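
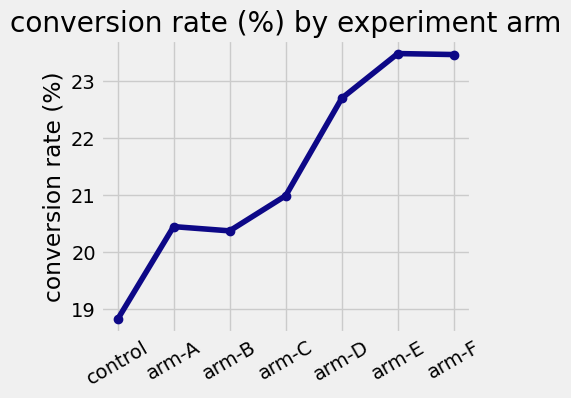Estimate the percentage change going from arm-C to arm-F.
≈ +11.9%

arm-C ≈ 21.0, arm-F ≈ 23.5; (23.5 − 21.0) / 21.0 ≈ +11.9%.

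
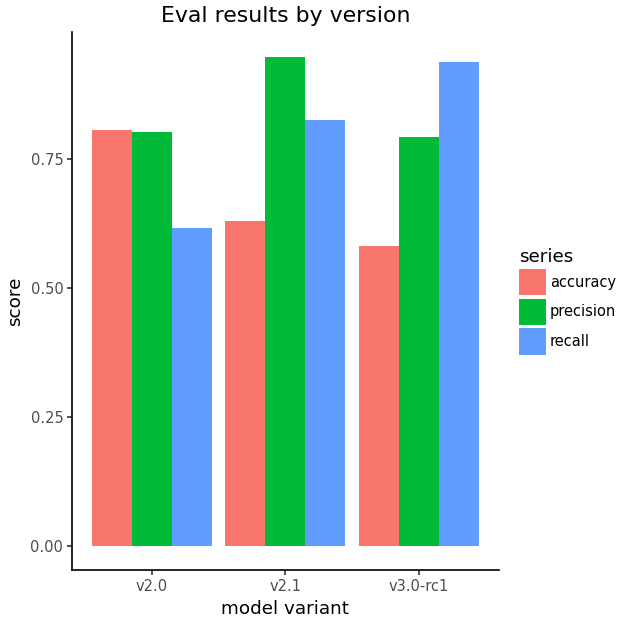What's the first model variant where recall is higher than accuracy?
v2.1

v2.0: recall ≈ 0.6 vs accuracy ≈ 0.8 (not yet); v2.1: recall ≈ 0.8 vs accuracy ≈ 0.6 (first crossover).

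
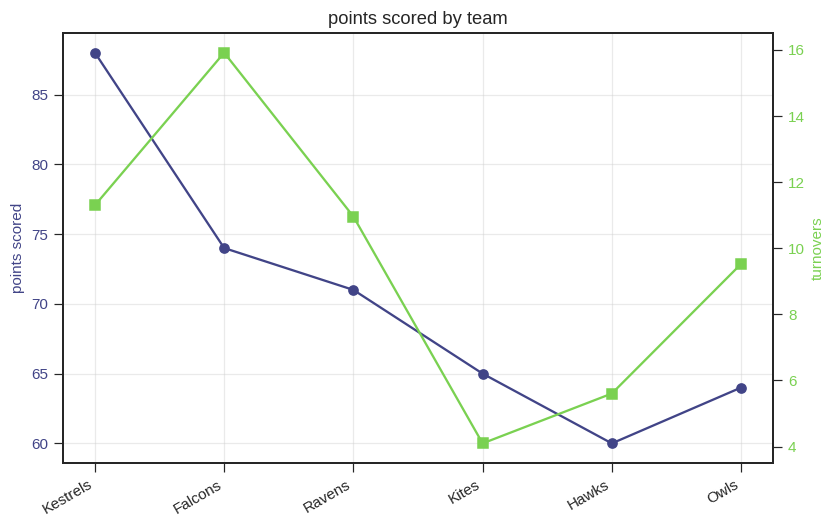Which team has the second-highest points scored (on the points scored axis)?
Top 3 (on the points scored axis): Kestrels ≈ 90, Falcons ≈ 75, Ravens ≈ 70.

Falcons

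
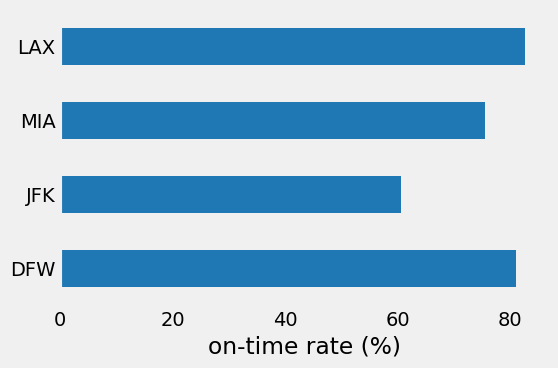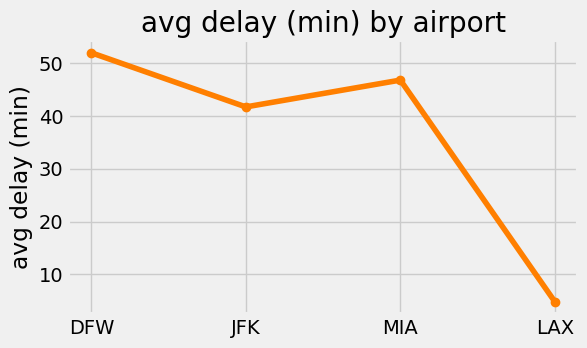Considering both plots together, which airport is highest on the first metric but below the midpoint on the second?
Chart 2 median avg delay (min) ≈ 45; below-median airports: JFK, LAX. Among those, LAX has the highest on-time rate (%) (≈ 80).

LAX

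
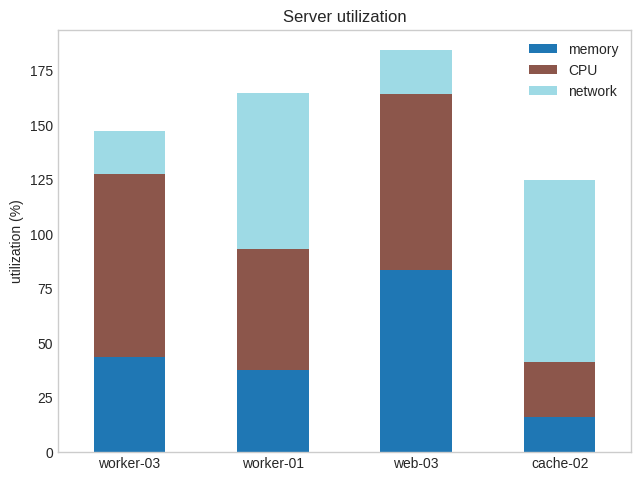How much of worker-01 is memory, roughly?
memory top ≈ 40, bottom ≈ 0; segment ≈ 40.

≈ 40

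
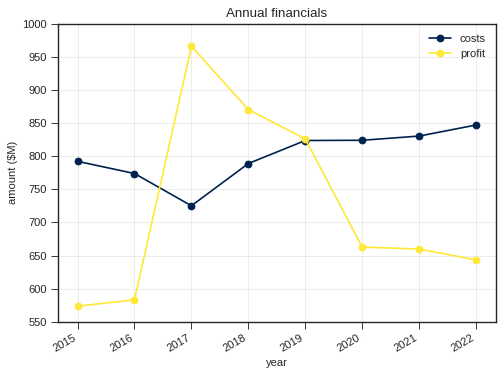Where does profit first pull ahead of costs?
2017

2016: profit ≈ 600 vs costs ≈ 750 (not yet); 2017: profit ≈ 950 vs costs ≈ 750 (first crossover).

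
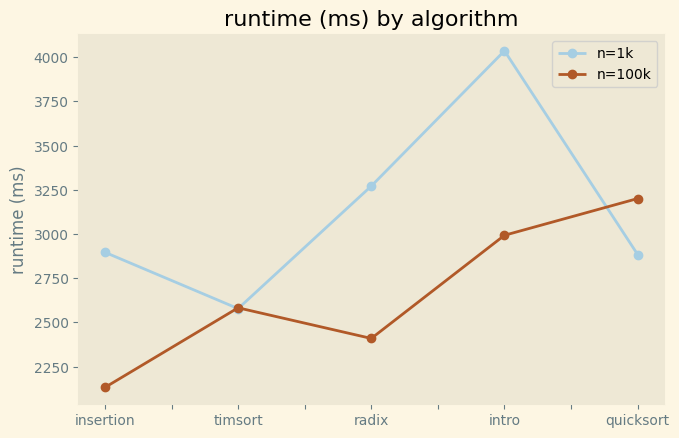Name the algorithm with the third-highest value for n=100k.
Top 4 for n=100k: quicksort ≈ 3200, intro ≈ 3000, timsort ≈ 2600, radix ≈ 2400.

timsort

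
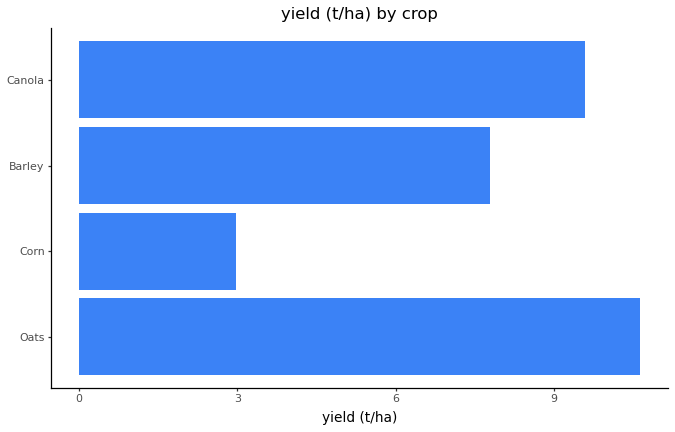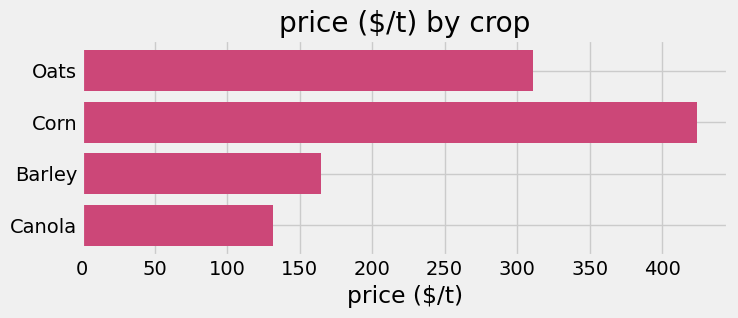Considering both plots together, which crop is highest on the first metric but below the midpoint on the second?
Chart 2 median price ($/t) ≈ 250; below-median crops: Barley, Canola. Among those, Canola has the highest yield (t/ha) (≈ 10).

Canola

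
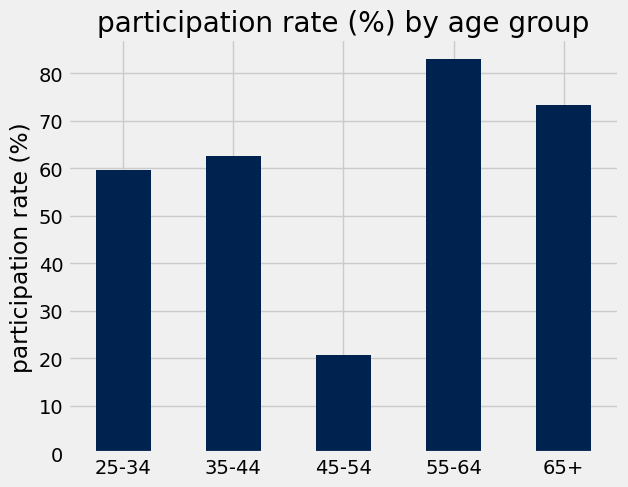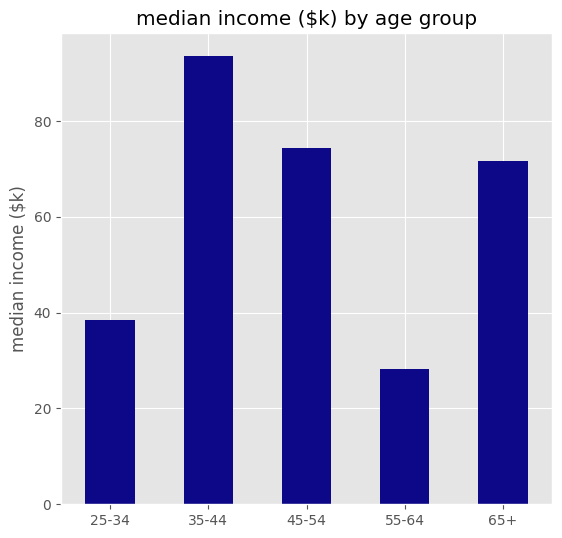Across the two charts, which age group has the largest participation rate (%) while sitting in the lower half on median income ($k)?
Chart 2 median median income ($k) ≈ 70; below-median age groups: 25-34, 55-64. Among those, 55-64 has the highest participation rate (%) (≈ 80).

55-64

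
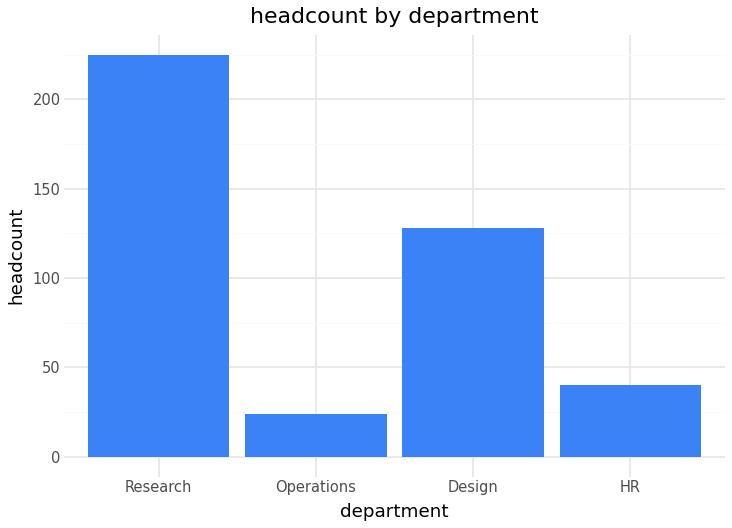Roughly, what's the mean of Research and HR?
(220 + 40) / 2 ≈ 130.

≈ 130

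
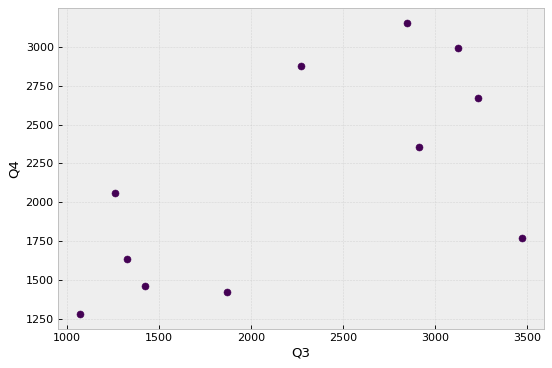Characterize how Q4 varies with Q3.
positive, moderate

Points are positively correlated; moderate (|r| ≈ 0.6).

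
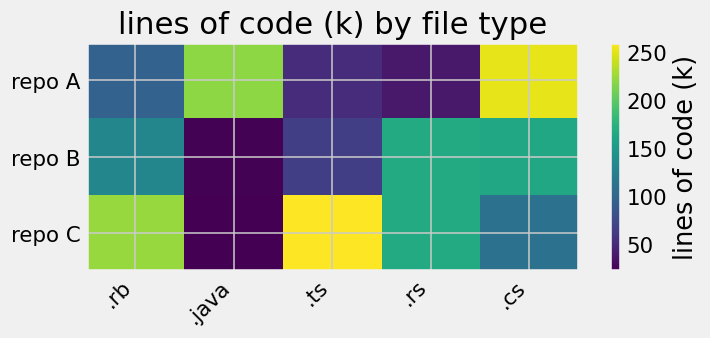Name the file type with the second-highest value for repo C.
.rb

Top 3 for repo C: .ts ≈ 260, .rb ≈ 220, .rs ≈ 160.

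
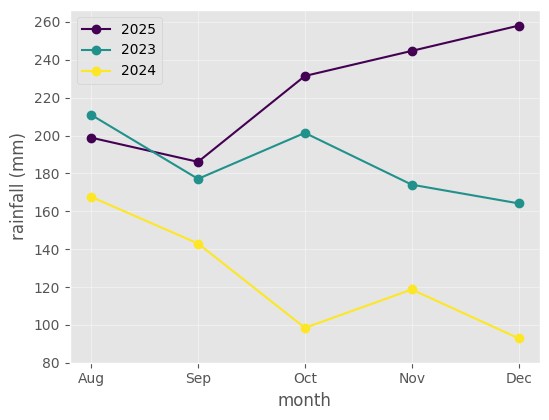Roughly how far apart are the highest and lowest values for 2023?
Max Aug ≈ 220, min Dec ≈ 160; range ≈ 60.

≈ 60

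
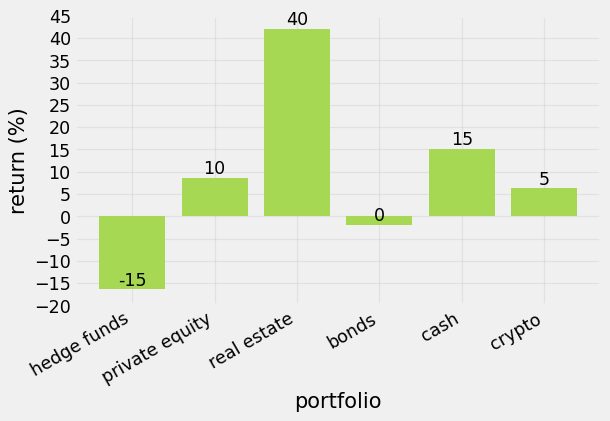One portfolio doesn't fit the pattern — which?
real estate

real estate ≈ 40; the rest sit between ≈ -15 and ≈ 15.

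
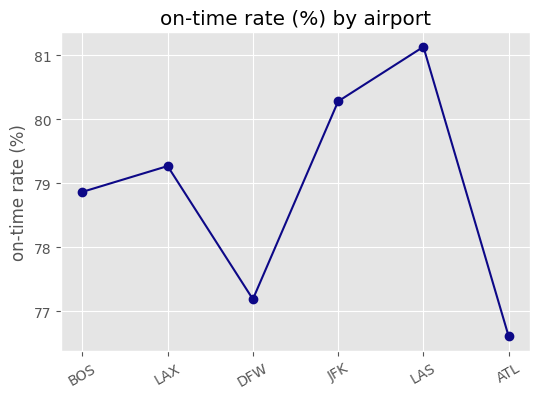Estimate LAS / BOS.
≈ 1.03×

LAS ≈ 81.0, BOS ≈ 79.0; 81.0/79.0 ≈ 1.03.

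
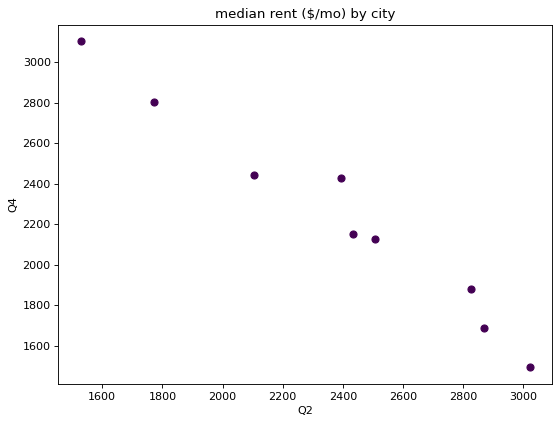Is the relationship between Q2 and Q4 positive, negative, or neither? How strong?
negative, strong

Points are negatively correlated; strong (|r| ≈ 1.0).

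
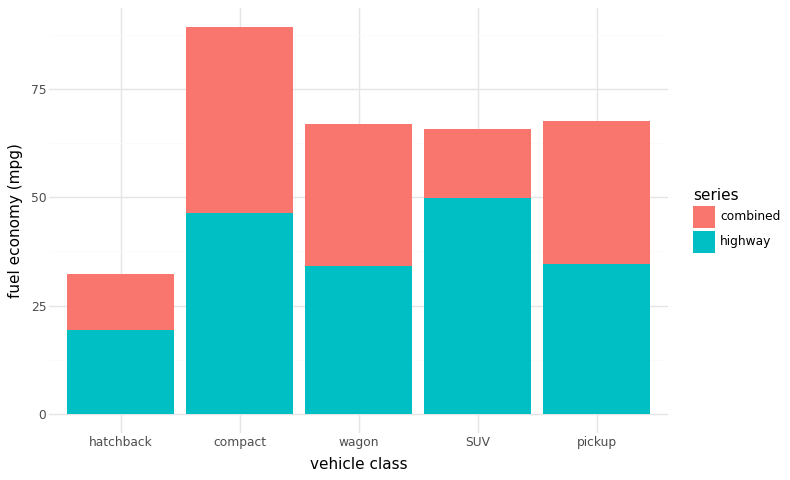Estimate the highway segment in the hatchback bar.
highway top ≈ 20, bottom ≈ 0; segment ≈ 20.

≈ 20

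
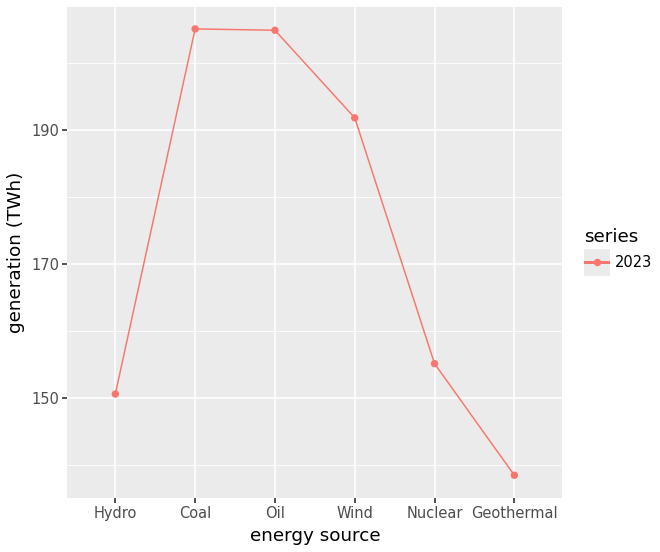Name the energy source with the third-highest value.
Top 4: Coal ≈ 210, Oil ≈ 200, Wind ≈ 190, Nuclear ≈ 160.

Wind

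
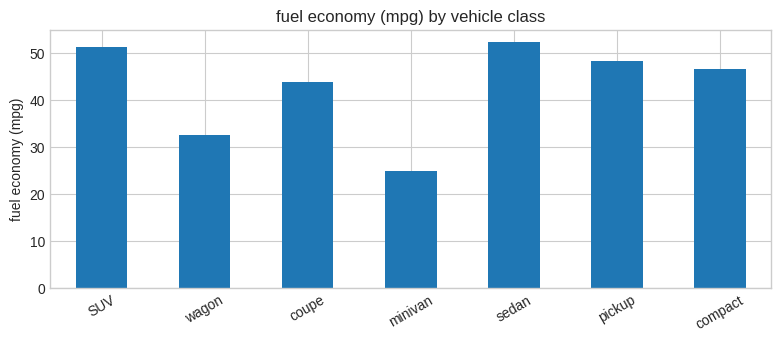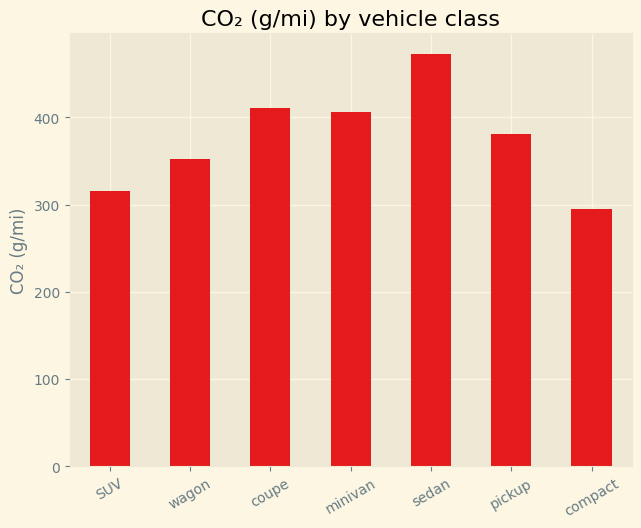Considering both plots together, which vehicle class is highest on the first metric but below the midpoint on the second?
SUV

Chart 2 median CO₂ (g/mi) ≈ 400; below-median vehicle classes: SUV, wagon, compact. Among those, SUV has the highest fuel economy (mpg) (≈ 50).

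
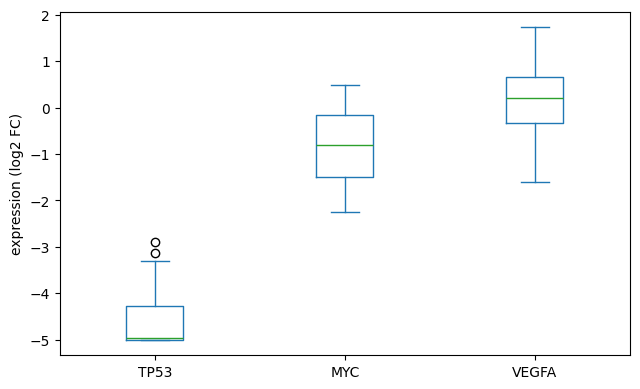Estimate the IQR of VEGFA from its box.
≈ 1.0

Q3 ≈ 0.5, Q1 ≈ -0.5; IQR ≈ 1.0.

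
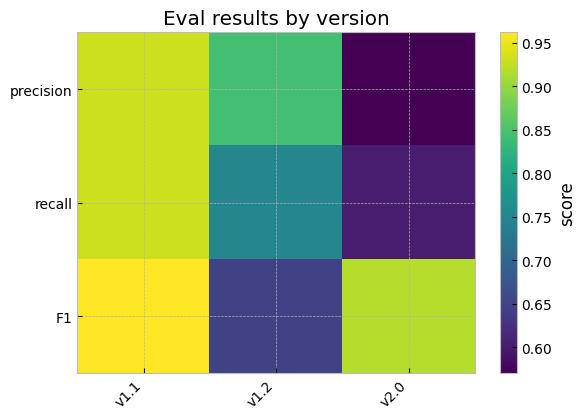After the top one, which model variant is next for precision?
Top 3 for precision: v1.1 ≈ 0.95, v1.2 ≈ 0.85, v2.0 ≈ 0.55.

v1.2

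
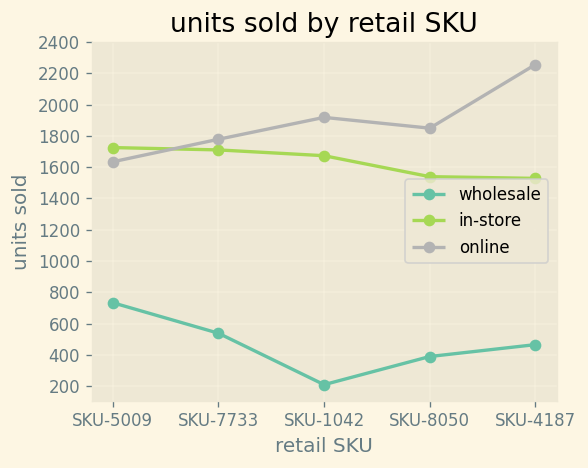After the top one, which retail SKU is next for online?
Top 3 for online: SKU-4187 ≈ 2200, SKU-1042 ≈ 2000, SKU-8050 ≈ 1800.

SKU-1042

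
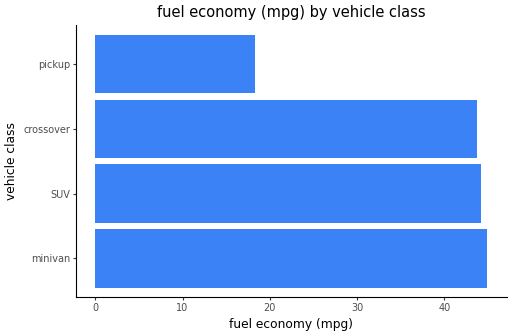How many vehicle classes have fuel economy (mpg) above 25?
Above 25: minivan, SUV, crossover.

3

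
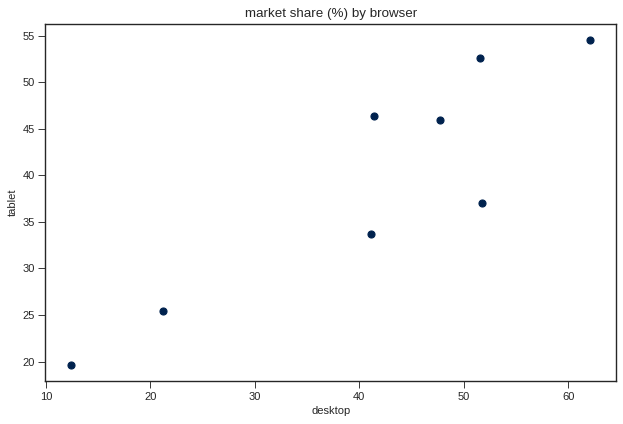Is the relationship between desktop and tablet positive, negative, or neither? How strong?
Points are positively correlated; strong (|r| ≈ 0.9).

positive, strong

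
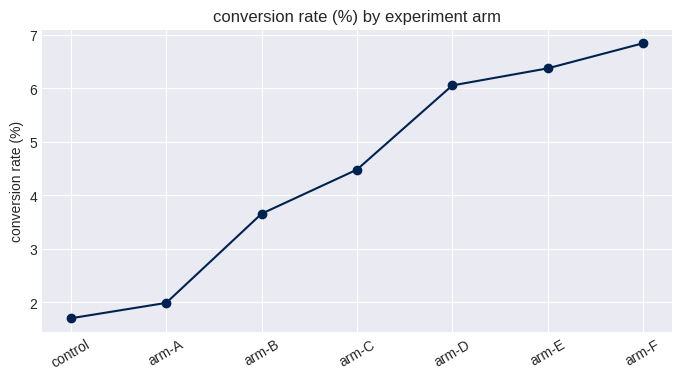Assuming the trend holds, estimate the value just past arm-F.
Last three: 6.0, 6.5, 7.0 → slope ≈ 0.5/step → next ≈ 7.5.

≈ 7.5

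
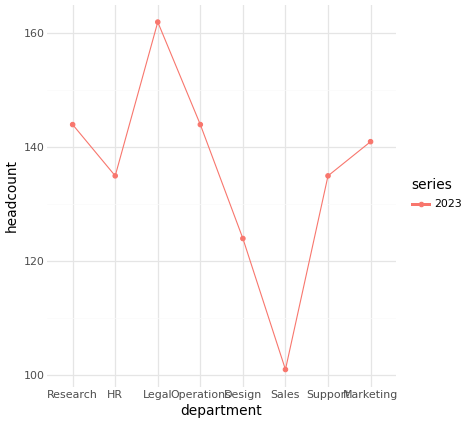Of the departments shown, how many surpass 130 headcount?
Above 130: Research, HR, Legal, Operations, Support, Marketing.

6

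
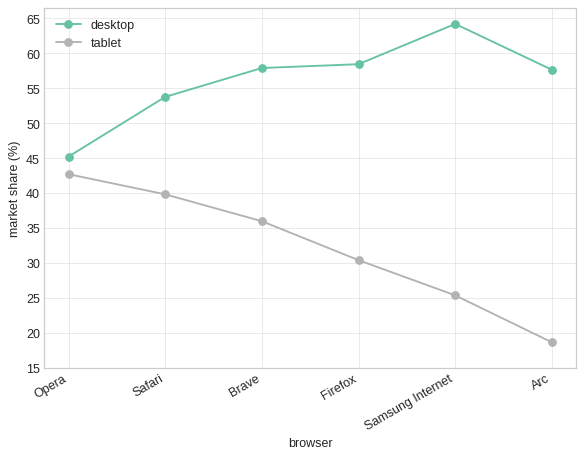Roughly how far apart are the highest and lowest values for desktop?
≈ 20

Max Samsung Internet ≈ 65, min Opera ≈ 45; range ≈ 20.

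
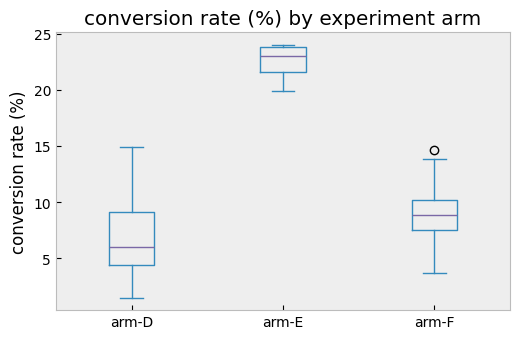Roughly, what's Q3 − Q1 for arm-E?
Q3 ≈ 24, Q1 ≈ 22; IQR ≈ 2.

≈ 2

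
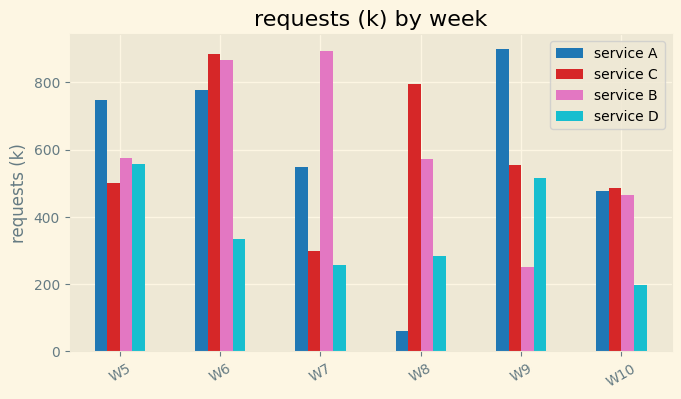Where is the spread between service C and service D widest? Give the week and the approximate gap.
W6: service C ≈ 900, service D ≈ 300 → gap ≈ 600. Next-largest (W8) is only ≈ 500.

W6, ≈ 600 k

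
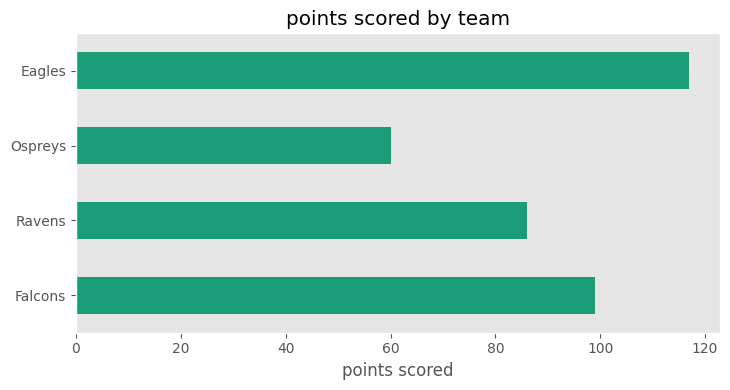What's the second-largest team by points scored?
Top 3: Eagles ≈ 120, Falcons ≈ 100, Ravens ≈ 90.

Falcons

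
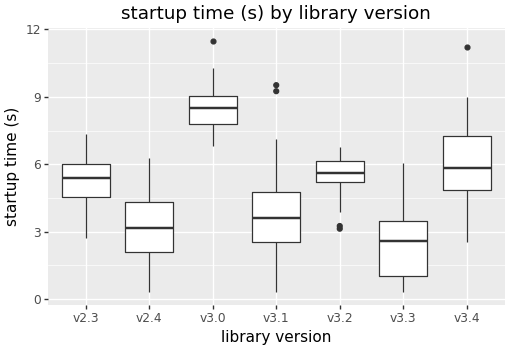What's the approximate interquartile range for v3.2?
Q3 ≈ 6.0, Q1 ≈ 5.0; IQR ≈ 1.0.

≈ 1.0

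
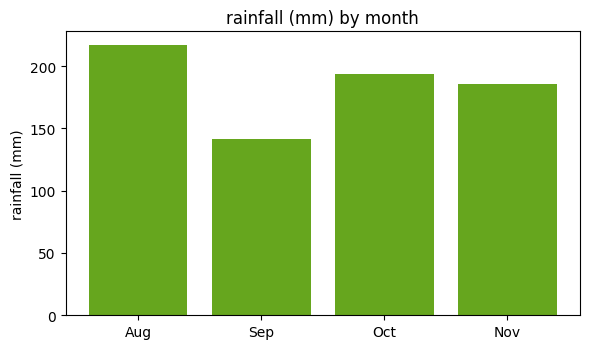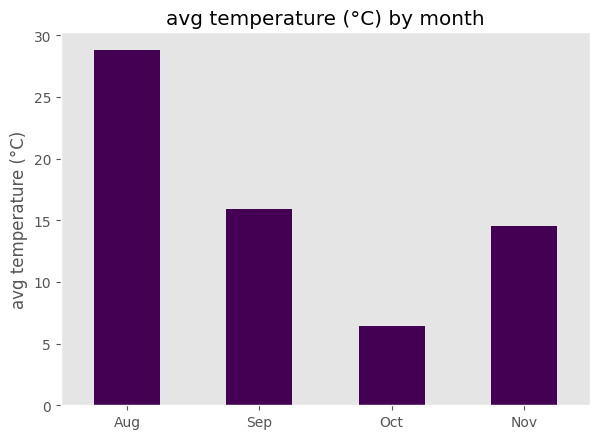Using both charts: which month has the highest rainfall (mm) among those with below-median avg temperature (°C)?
Oct

Chart 2 median avg temperature (°C) ≈ 15; below-median months: Oct, Nov. Among those, Oct has the highest rainfall (mm) (≈ 200).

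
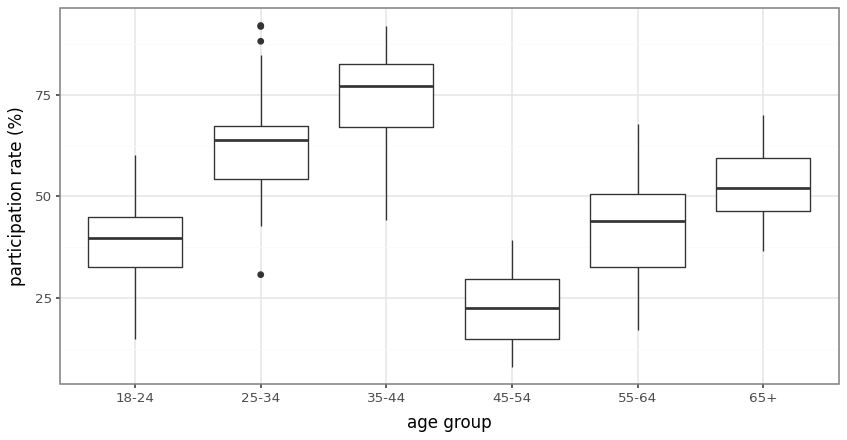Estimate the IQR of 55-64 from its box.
Q3 ≈ 50, Q1 ≈ 35; IQR ≈ 15.

≈ 15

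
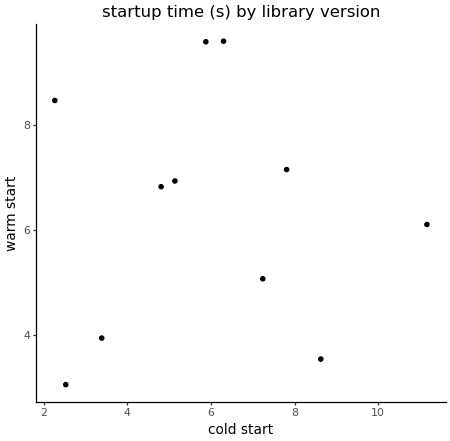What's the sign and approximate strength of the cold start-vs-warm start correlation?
no clear correlation

Points are roughly uncorrelated; weak (|r| ≈ 0.0).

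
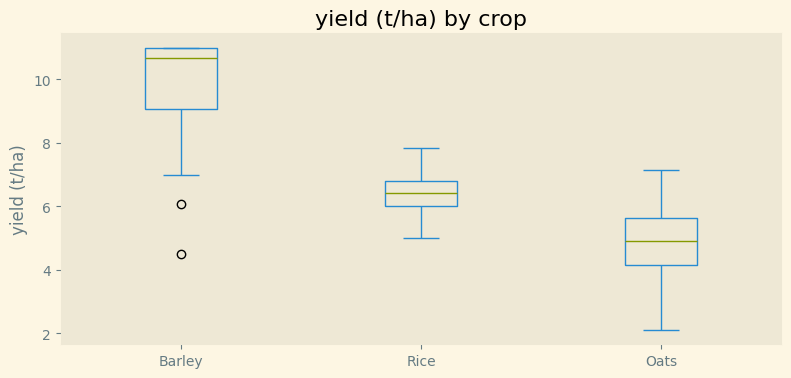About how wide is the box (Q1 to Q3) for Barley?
≈ 2.0

Q3 ≈ 11.0, Q1 ≈ 9.0; IQR ≈ 2.0.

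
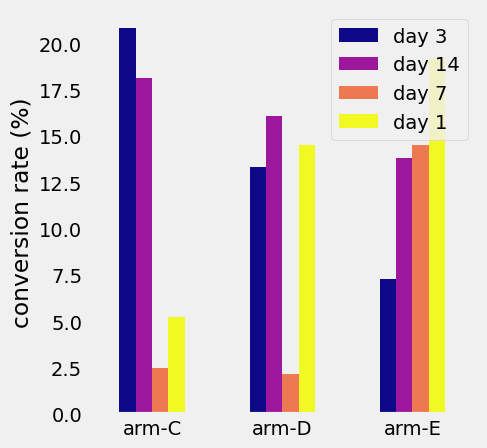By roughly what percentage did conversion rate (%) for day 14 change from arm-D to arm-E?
arm-D ≈ 16, arm-E ≈ 14; (14 − 16) / 16 ≈ -12.5%.

≈ -12.5%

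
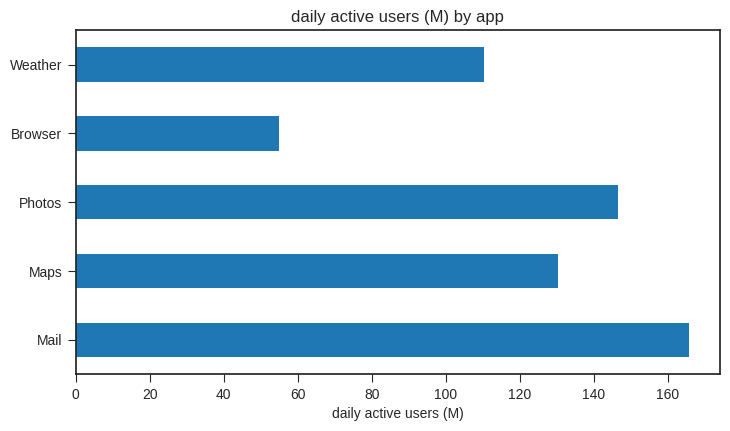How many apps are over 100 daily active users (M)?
Above 100: Mail, Maps, Photos, Weather.

4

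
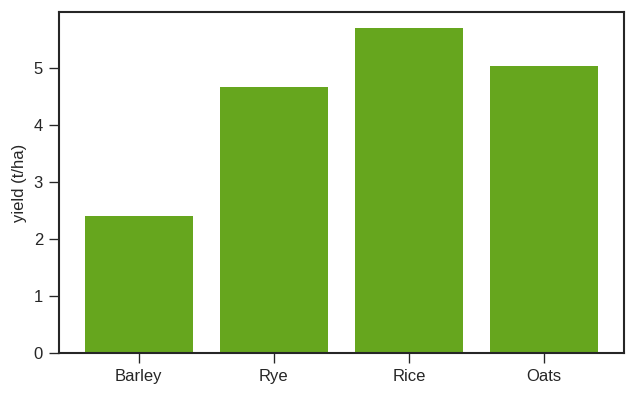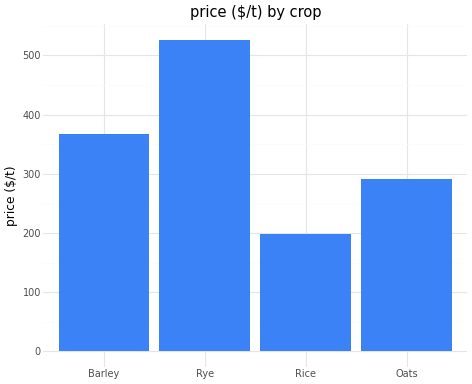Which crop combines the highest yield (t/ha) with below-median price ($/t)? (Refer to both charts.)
Chart 2 median price ($/t) ≈ 350; below-median crops: Rice, Oats. Among those, Rice has the highest yield (t/ha) (≈ 6).

Rice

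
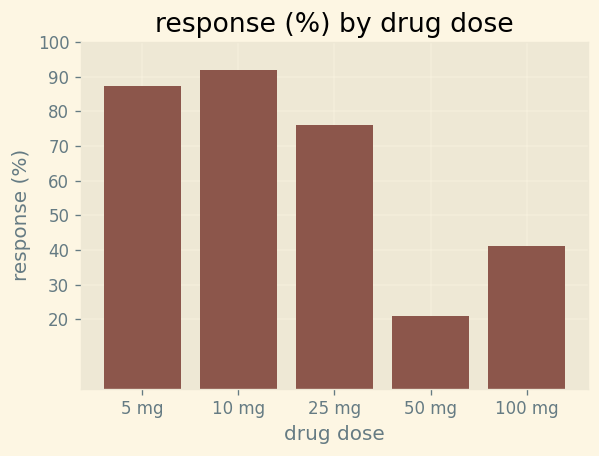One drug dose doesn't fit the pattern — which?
50 mg

50 mg ≈ 20; the rest sit between ≈ 40 and ≈ 90.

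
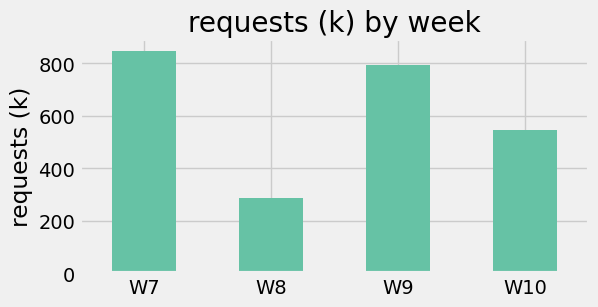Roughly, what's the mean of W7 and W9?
≈ 800

(800 + 800) / 2 ≈ 800.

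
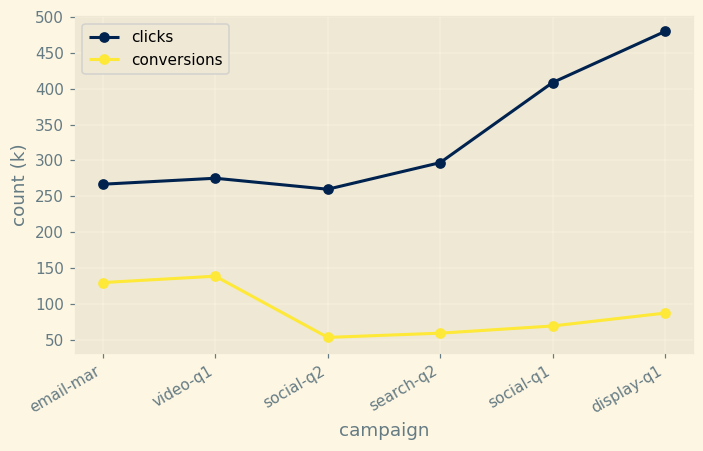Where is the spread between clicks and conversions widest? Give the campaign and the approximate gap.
display-q1: clicks ≈ 500, conversions ≈ 100 → gap ≈ 400. Next-largest (social-q1) is only ≈ 350.

display-q1, ≈ 400 k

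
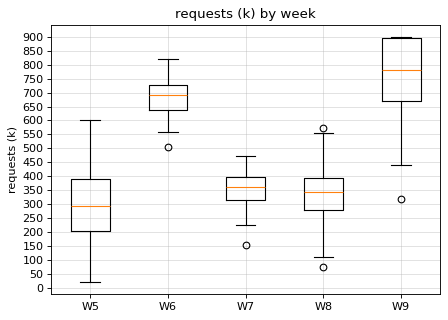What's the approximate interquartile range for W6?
Q3 ≈ 750, Q1 ≈ 650; IQR ≈ 100.

≈ 100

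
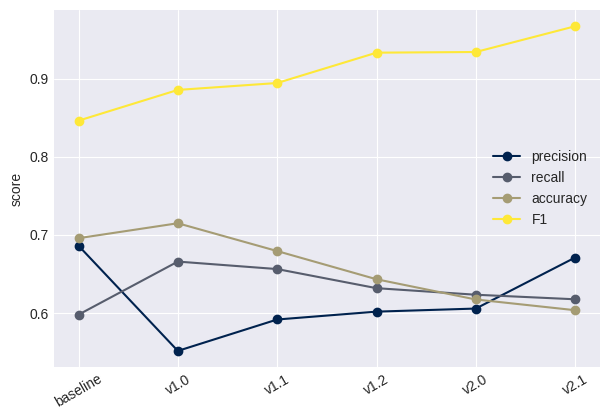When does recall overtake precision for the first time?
v1.0

baseline: recall ≈ 0.60 vs precision ≈ 0.70 (not yet); v1.0: recall ≈ 0.65 vs precision ≈ 0.55 (first crossover).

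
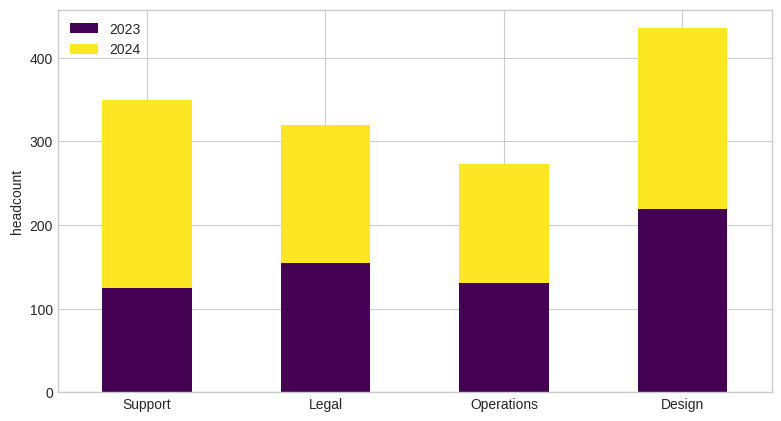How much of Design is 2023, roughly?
≈ 200

2023 top ≈ 200, bottom ≈ 0; segment ≈ 200.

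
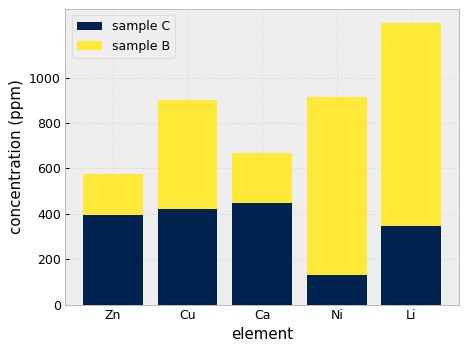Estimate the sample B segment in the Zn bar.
≈ 200

sample B top ≈ 600, bottom ≈ 400; segment ≈ 200.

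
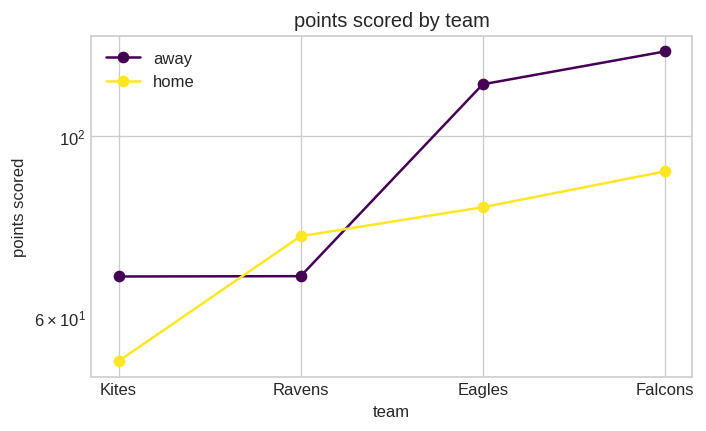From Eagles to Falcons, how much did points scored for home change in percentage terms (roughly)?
≈ +12.5%

Eagles ≈ 80, Falcons ≈ 90; (90 − 80) / 80 ≈ +12.5%.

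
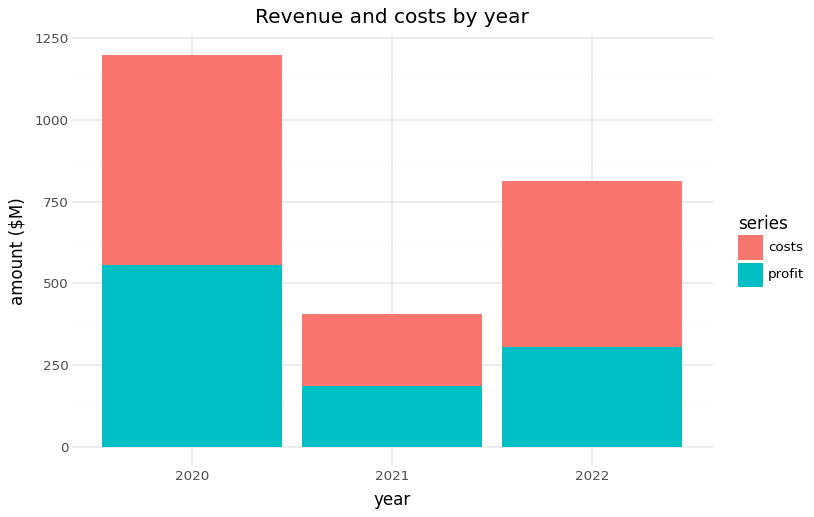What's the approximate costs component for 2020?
≈ 600

costs top ≈ 1200, bottom ≈ 600; segment ≈ 600.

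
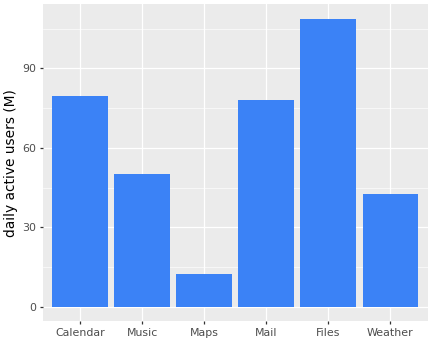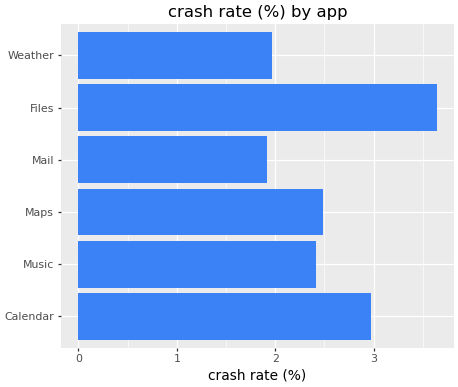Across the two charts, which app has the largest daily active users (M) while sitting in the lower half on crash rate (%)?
Mail

Chart 2 median crash rate (%) ≈ 2.5; below-median apps: Music, Mail, Weather. Among those, Mail has the highest daily active users (M) (≈ 80).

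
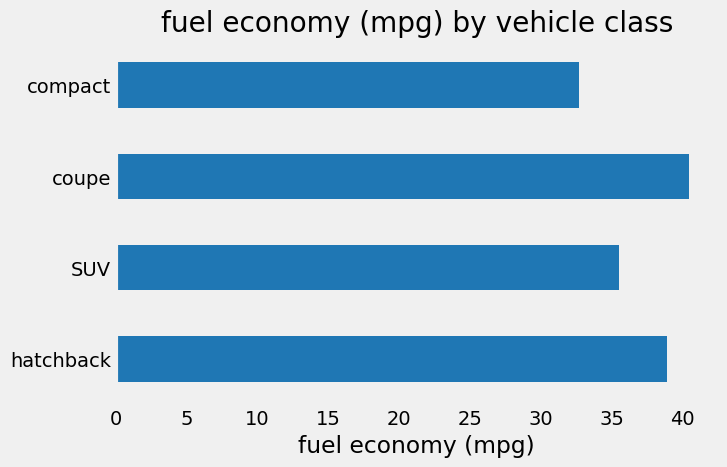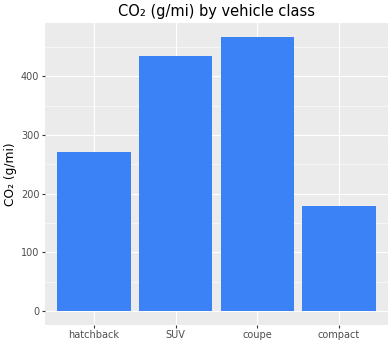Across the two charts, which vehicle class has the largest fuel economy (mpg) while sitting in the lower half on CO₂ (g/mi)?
Chart 2 median CO₂ (g/mi) ≈ 350; below-median vehicle classes: hatchback, compact. Among those, hatchback has the highest fuel economy (mpg) (≈ 40).

hatchback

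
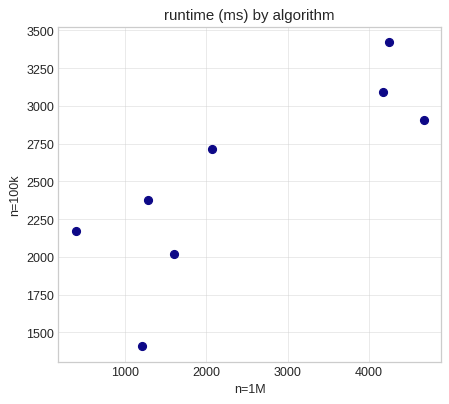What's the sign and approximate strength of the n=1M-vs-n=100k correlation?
Points are positively correlated; strong (|r| ≈ 0.8).

positive, strong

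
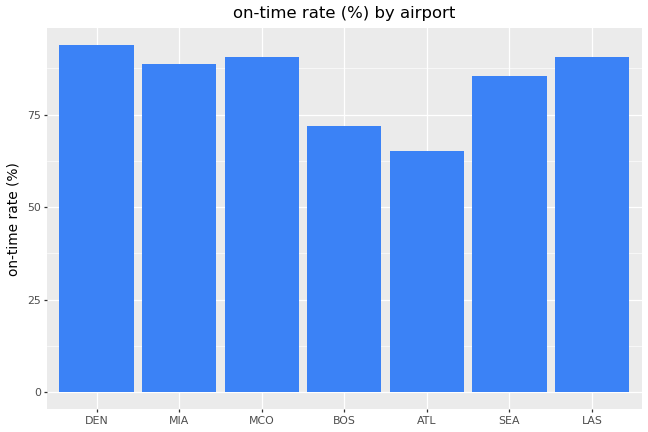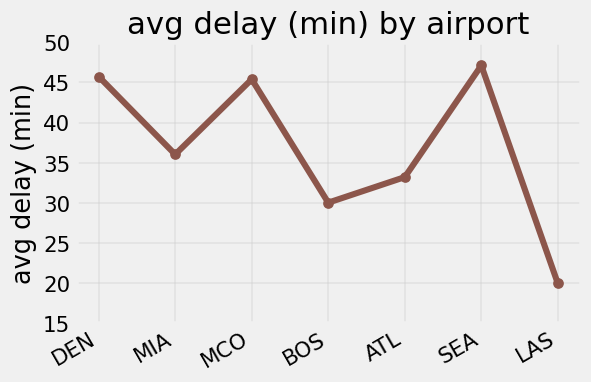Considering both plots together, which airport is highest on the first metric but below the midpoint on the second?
LAS

Chart 2 median avg delay (min) ≈ 35; below-median airports: BOS, ATL, LAS. Among those, LAS has the highest on-time rate (%) (≈ 90).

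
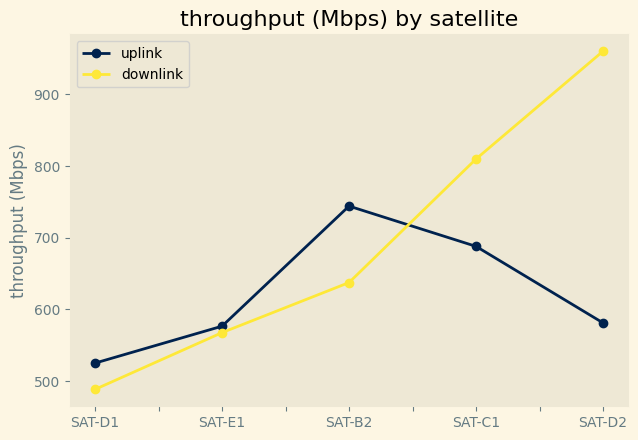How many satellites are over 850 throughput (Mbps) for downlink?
Above 850: SAT-D2.

1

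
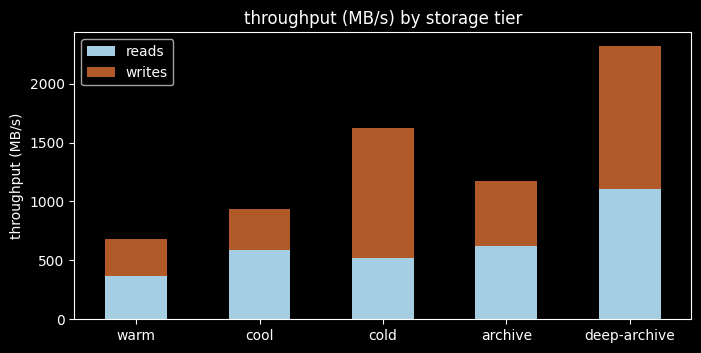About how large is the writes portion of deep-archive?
writes top ≈ 2400, bottom ≈ 1200; segment ≈ 1200.

≈ 1200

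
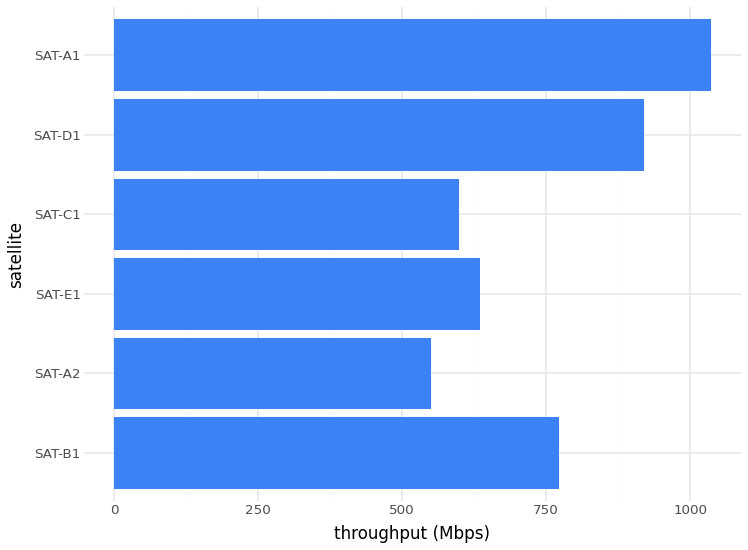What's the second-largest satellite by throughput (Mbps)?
Top 3: SAT-A1 ≈ 1000, SAT-D1 ≈ 900, SAT-B1 ≈ 800.

SAT-D1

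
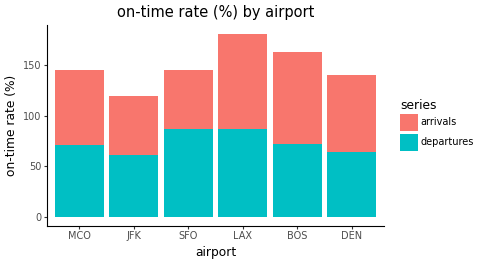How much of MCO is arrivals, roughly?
≈ 60

arrivals top ≈ 140, bottom ≈ 80; segment ≈ 60.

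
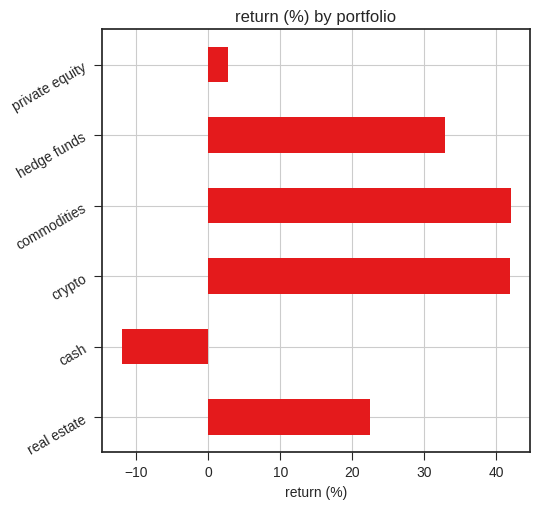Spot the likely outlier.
cash

cash ≈ -10; the rest sit between ≈ 5 and ≈ 40.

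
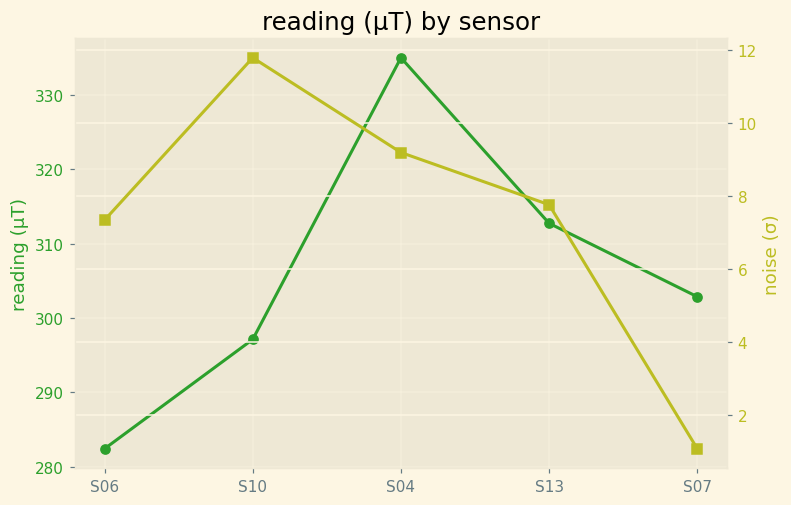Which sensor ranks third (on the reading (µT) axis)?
Top 4 (on the reading (µT) axis): S04 ≈ 335, S13 ≈ 315, S07 ≈ 305, S10 ≈ 295.

S07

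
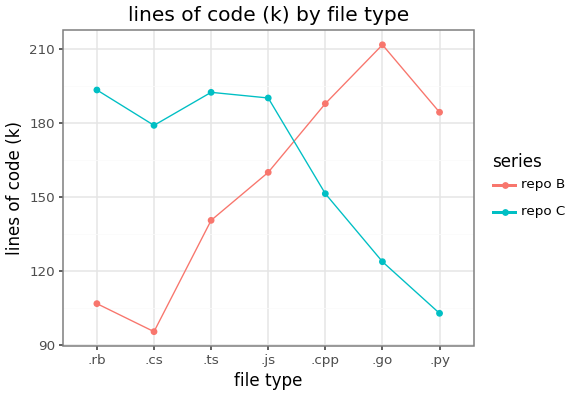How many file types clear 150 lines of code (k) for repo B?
Above 150: .js, .cpp, .go, .py.

4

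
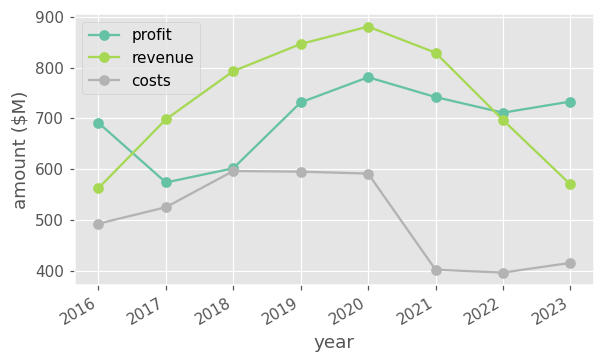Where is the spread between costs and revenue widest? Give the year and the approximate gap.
2021, ≈ 450 $M

2021: costs ≈ 400, revenue ≈ 850 → gap ≈ 450. Next-largest (2022) is only ≈ 300.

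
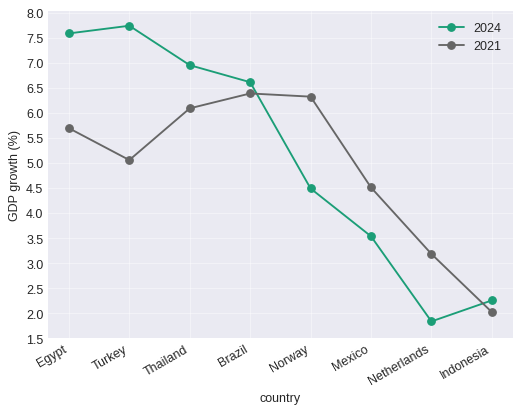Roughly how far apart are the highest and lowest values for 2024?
Max Turkey ≈ 7.5, min Netherlands ≈ 2.0; range ≈ 5.5.

≈ 5.5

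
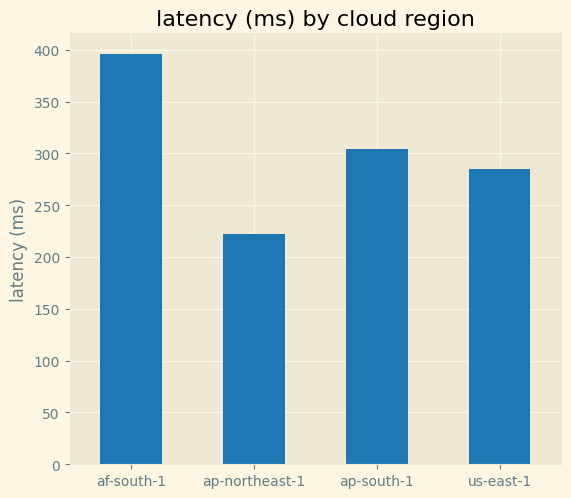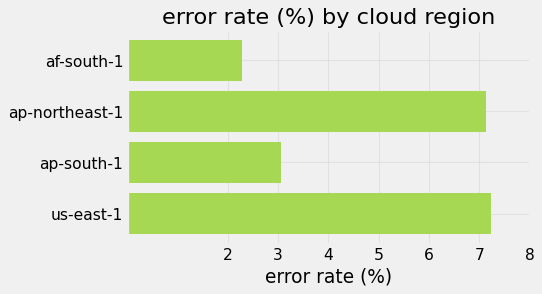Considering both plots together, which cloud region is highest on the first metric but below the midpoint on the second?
af-south-1

Chart 2 median error rate (%) ≈ 5; below-median cloud regions: af-south-1, ap-south-1. Among those, af-south-1 has the highest latency (ms) (≈ 400).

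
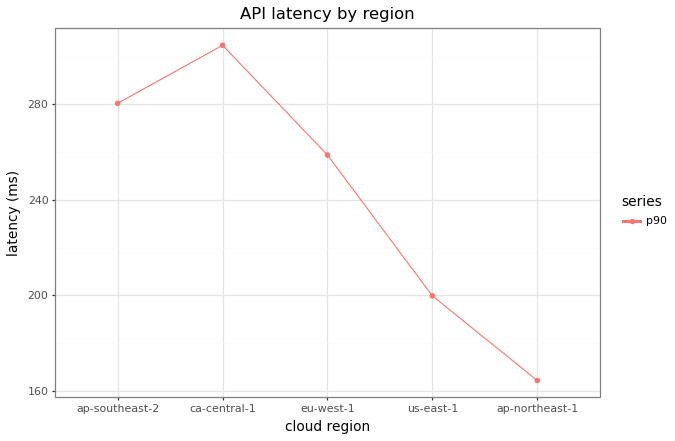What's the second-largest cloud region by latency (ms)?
Top 3: ca-central-1 ≈ 300, ap-southeast-2 ≈ 280, eu-west-1 ≈ 260.

ap-southeast-2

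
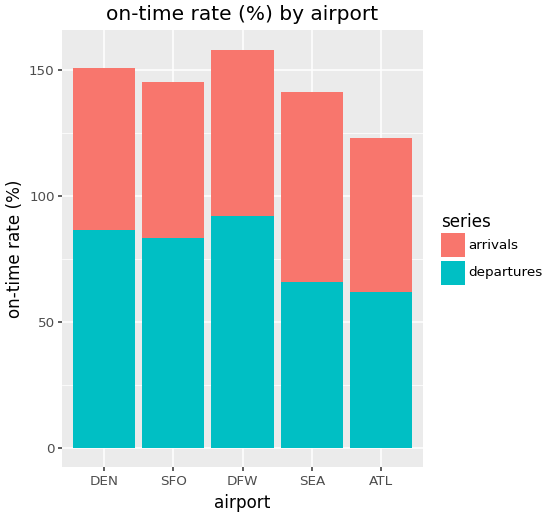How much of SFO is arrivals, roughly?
arrivals top ≈ 140, bottom ≈ 80; segment ≈ 60.

≈ 60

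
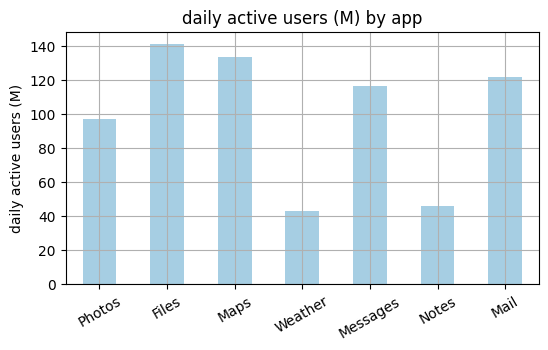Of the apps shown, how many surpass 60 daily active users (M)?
5

Above 60: Photos, Files, Maps, Messages, Mail.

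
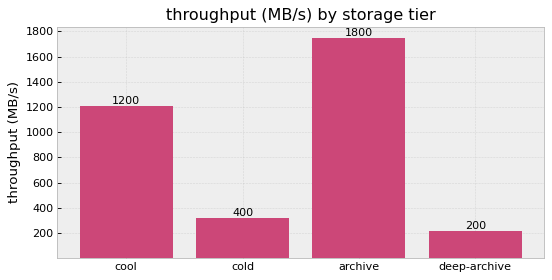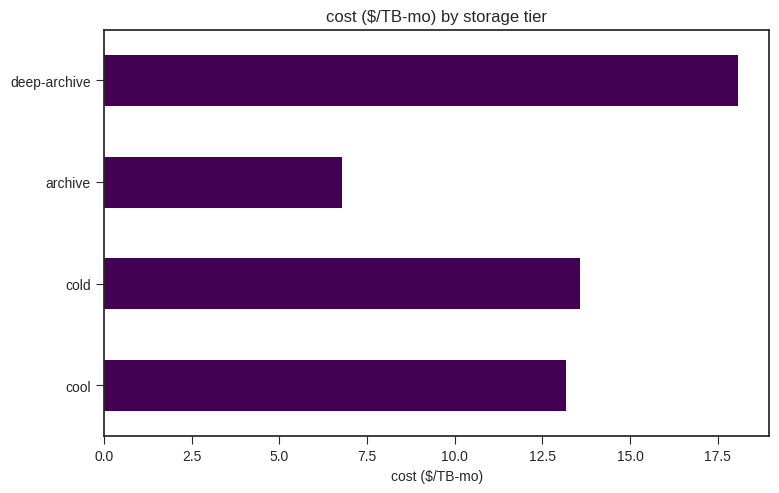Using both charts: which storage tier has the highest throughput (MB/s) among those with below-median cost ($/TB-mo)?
Chart 2 median cost ($/TB-mo) ≈ 14; below-median storage tiers: cool, archive. Among those, archive has the highest throughput (MB/s) (≈ 1800).

archive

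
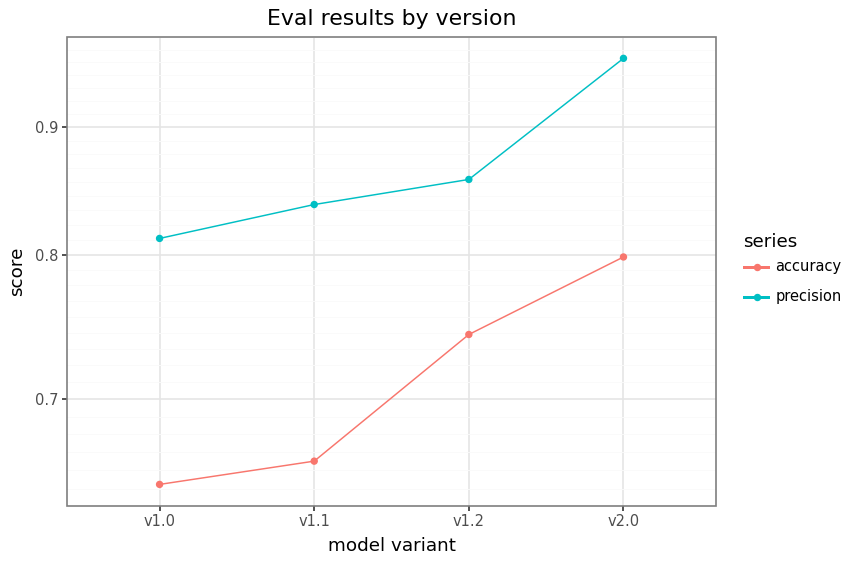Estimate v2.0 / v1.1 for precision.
≈ 1.12×

v2.0 ≈ 0.95, v1.1 ≈ 0.85; 0.95/0.85 ≈ 1.12.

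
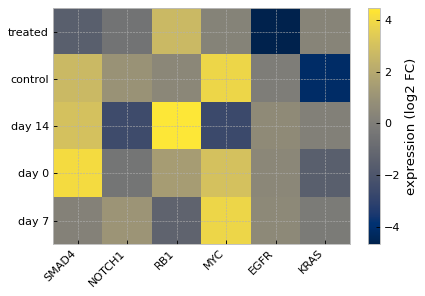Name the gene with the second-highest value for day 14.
Top 3 for day 14: RB1 ≈ 4, SMAD4 ≈ 3, EGFR ≈ 1.

SMAD4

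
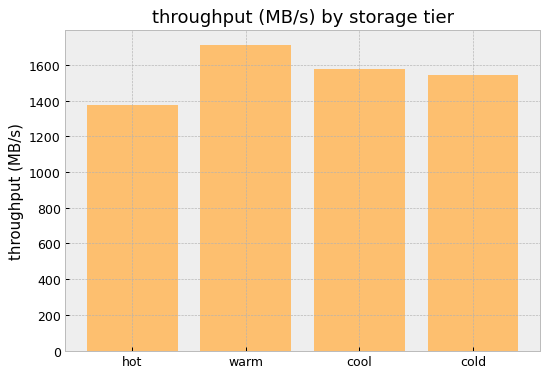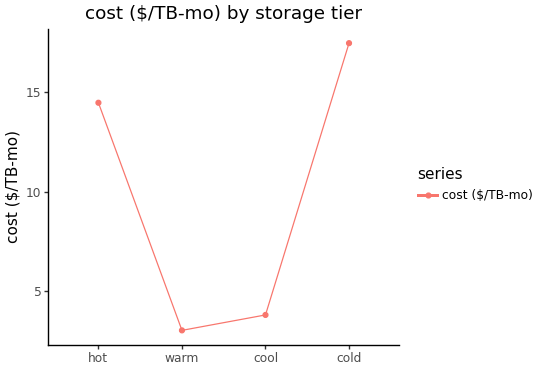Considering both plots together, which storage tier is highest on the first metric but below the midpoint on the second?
Chart 2 median cost ($/TB-mo) ≈ 10; below-median storage tiers: warm, cool. Among those, warm has the highest throughput (MB/s) (≈ 1800).

warm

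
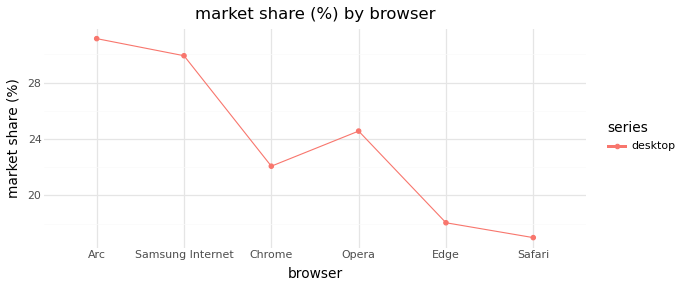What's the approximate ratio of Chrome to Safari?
Chrome ≈ 22, Safari ≈ 18; 22/18 ≈ 1.22.

≈ 1.22×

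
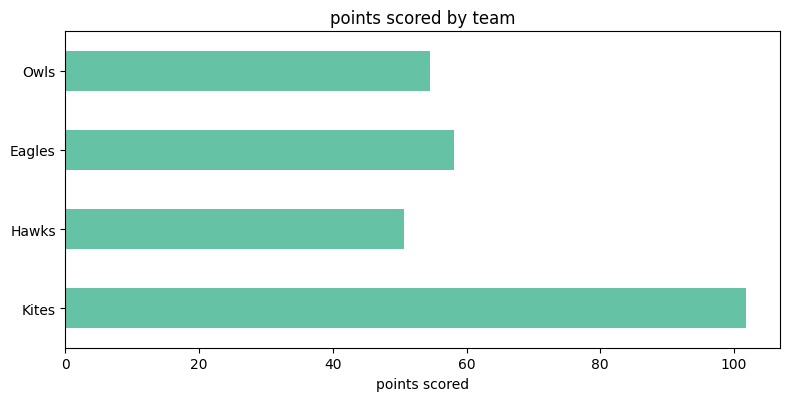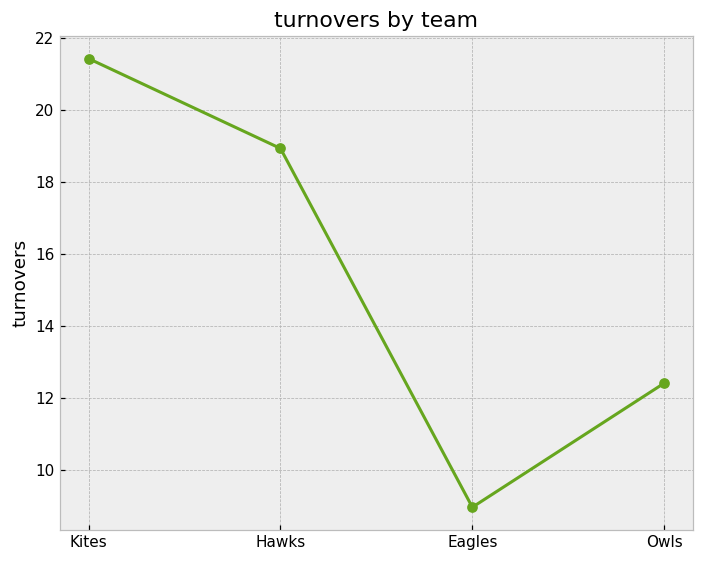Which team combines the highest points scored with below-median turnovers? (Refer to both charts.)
Chart 2 median turnovers ≈ 16; below-median teams: Eagles, Owls. Among those, Eagles has the highest points scored (≈ 60).

Eagles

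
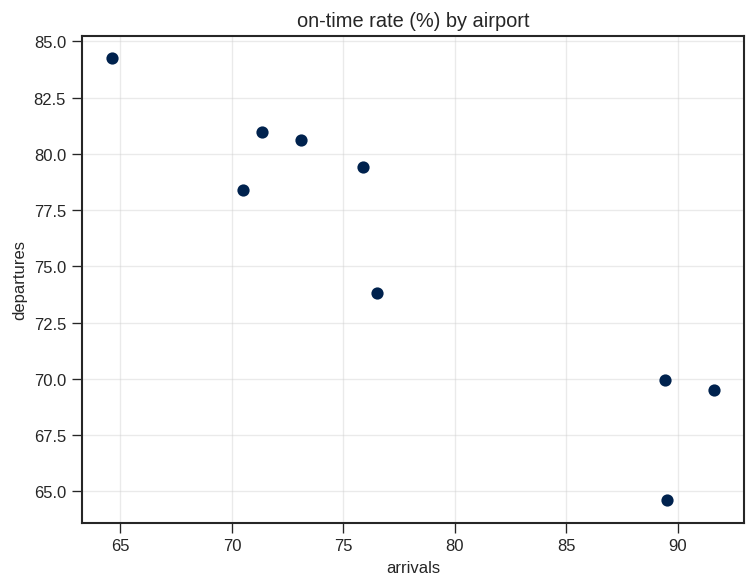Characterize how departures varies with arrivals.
negative, strong

Points are negatively correlated; strong (|r| ≈ 0.9).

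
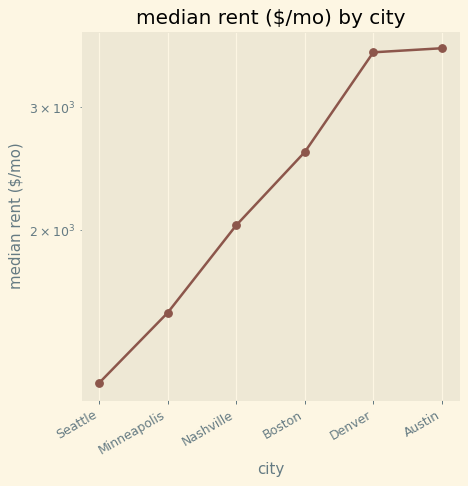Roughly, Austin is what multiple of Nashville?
Austin ≈ 3500, Nashville ≈ 2000; 3500/2000 ≈ 1.75.

≈ 1.75×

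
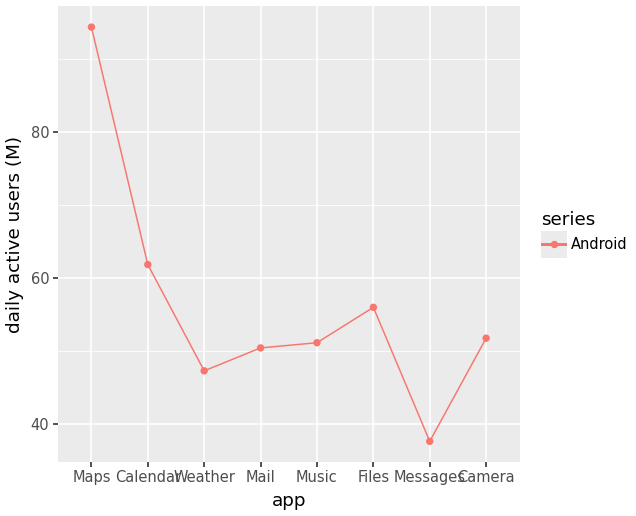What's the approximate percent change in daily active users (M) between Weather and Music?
≈ +11.1%

Weather ≈ 45, Music ≈ 50; (50 − 45) / 45 ≈ +11.1%.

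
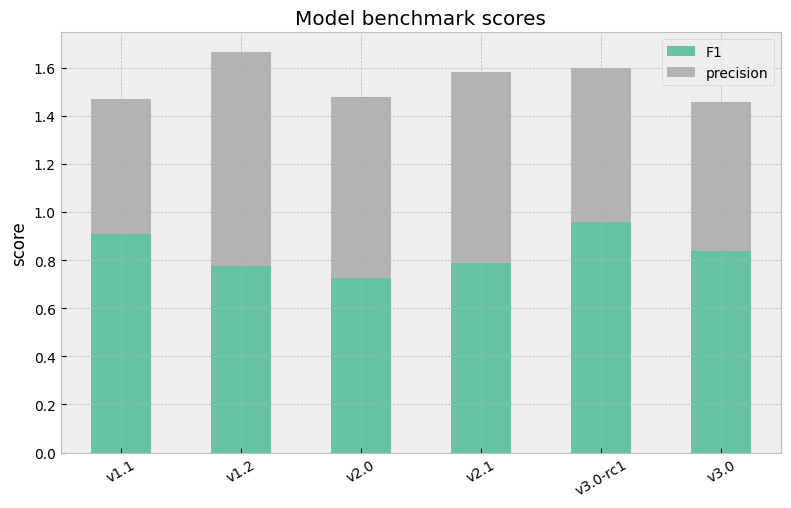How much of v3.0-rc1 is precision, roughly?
precision top ≈ 1.6, bottom ≈ 1.0; segment ≈ 0.6.

≈ 0.6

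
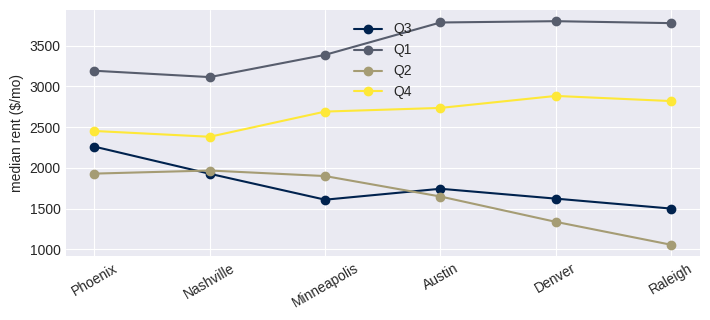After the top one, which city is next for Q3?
Top 3 for Q3: Phoenix ≈ 2500, Nashville ≈ 2000, Austin ≈ 1500.

Nashville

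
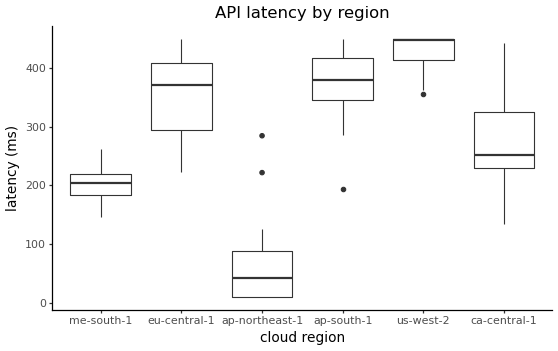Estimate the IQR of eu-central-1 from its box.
Q3 ≈ 400, Q1 ≈ 300; IQR ≈ 100.

≈ 100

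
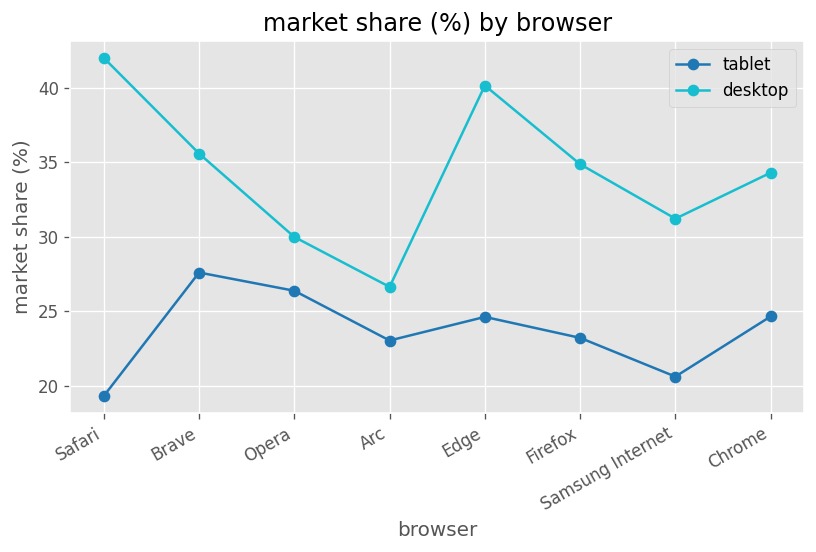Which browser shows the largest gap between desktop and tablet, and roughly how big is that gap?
Safari, ≈ 22 %

Safari: desktop ≈ 42, tablet ≈ 20 → gap ≈ 22. Next-largest (Edge) is only ≈ 16.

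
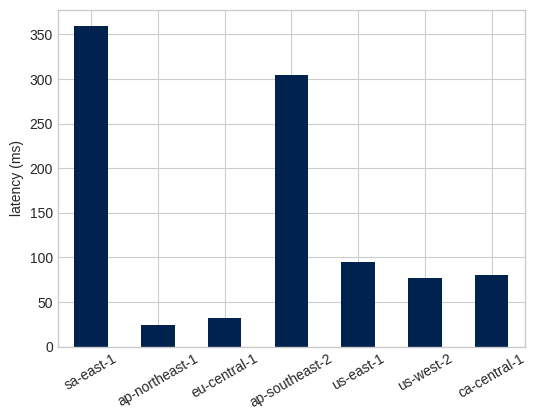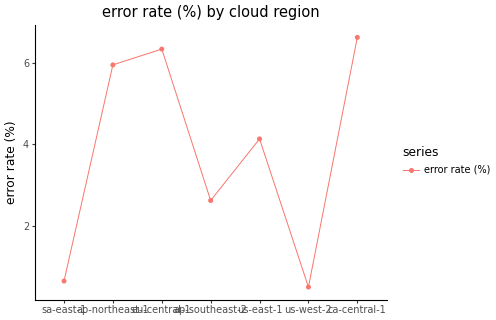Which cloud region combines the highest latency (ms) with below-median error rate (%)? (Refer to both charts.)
Chart 2 median error rate (%) ≈ 4; below-median cloud regions: sa-east-1, ap-southeast-2, us-west-2. Among those, sa-east-1 has the highest latency (ms) (≈ 350).

sa-east-1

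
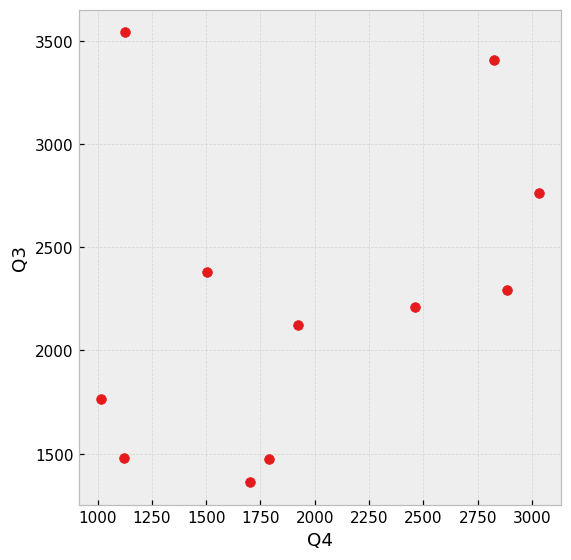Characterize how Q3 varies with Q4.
positive, weak

Points are positively correlated; weak (|r| ≈ 0.3).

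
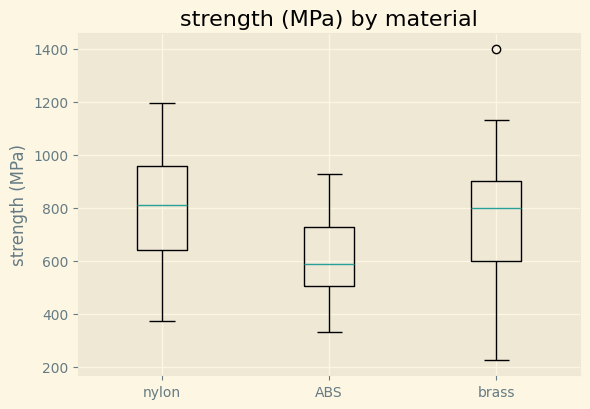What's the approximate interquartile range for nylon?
Q3 ≈ 960, Q1 ≈ 640; IQR ≈ 320.

≈ 320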